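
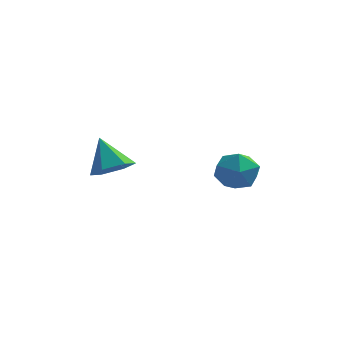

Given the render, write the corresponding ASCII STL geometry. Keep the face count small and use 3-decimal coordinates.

solid 
facet normal 0.450 -0.399 -0.799
outer loop
vertex 0.06 -2.576 3.501
vertex -0.38 -2.269 3.1
vertex 0.191 -1.962 3.268
endloop
endfacet
facet normal 0.589 0.174 0.789
outer loop
vertex 0.06 -2.576 3.501
vertex 0.191 -1.962 3.268
vertex -0.92 -1.791 4.06
endloop
endfacet
facet normal 0.449 -0.399 -0.799
outer loop
vertex 0.191 -1.962 3.268
vertex -0.38 -2.269 3.1
vertex -0.25 -1.655 2.867
endloop
endfacet
facet normal 0.349 0.889 0.297
outer loop
vertex 0.191 -1.962 3.268
vertex -0.25 -1.655 2.867
vertex -0.92 -1.791 4.06
endloop
endfacet
facet normal 0.448 -0.399 -0.800
outer loop
vertex -0.25 -1.655 2.867
vertex -0.38 -2.269 3.1
vertex -0.821 -1.962 2.7
endloop
endfacet
facet normal -0.436 0.889 -0.143
outer loop
vertex -0.25 -1.655 2.867
vertex -0.821 -1.962 2.7
vertex -0.92 -1.791 4.06
endloop
endfacet
facet normal 0.449 -0.398 -0.800
outer loop
vertex -0.821 -1.962 2.7
vertex -0.38 -2.269 3.1
vertex -0.952 -2.576 2.932
endloop
endfacet
facet normal -0.980 0.174 -0.093
outer loop
vertex -0.821 -1.962 2.7
vertex -0.952 -2.576 2.932
vertex -0.92 -1.791 4.06
endloop
endfacet
facet normal 0.449 -0.399 -0.800
outer loop
vertex -0.952 -2.576 2.932
vertex -0.38 -2.269 3.1
vertex -0.511 -2.884 3.333
endloop
endfacet
facet normal -0.740 -0.542 0.398
outer loop
vertex -0.952 -2.576 2.932
vertex -0.511 -2.884 3.333
vertex -0.92 -1.791 4.06
endloop
endfacet
facet normal 0.450 -0.399 -0.799
outer loop
vertex -0.511 -2.884 3.333
vertex -0.38 -2.269 3.1
vertex 0.06 -2.576 3.501
endloop
endfacet
facet normal 0.045 -0.542 0.839
outer loop
vertex -0.511 -2.884 3.333
vertex 0.06 -2.576 3.501
vertex -0.92 -1.791 4.06
endloop
endfacet
facet normal -0.296 0.916 0.271
outer loop
vertex 2.806 -1.179 2.963
vertex 2.548 -1.45 3.597
vertex 3.243 -1.213 3.554
endloop
endfacet
facet normal 0.278 0.948 -0.151
outer loop
vertex 2.806 -1.179 2.963
vertex 3.243 -1.213 3.554
vertex 3.506 -1.396 2.891
endloop
endfacet
facet normal 0.116 0.630 -0.768
outer loop
vertex 2.806 -1.179 2.963
vertex 3.506 -1.396 2.891
vertex 2.972 -1.745 2.524
endloop
endfacet
facet normal -0.558 0.400 -0.727
outer loop
vertex 2.806 -1.179 2.963
vertex 2.972 -1.745 2.524
vertex 2.38 -1.779 2.96
endloop
endfacet
facet normal -0.812 0.577 -0.084
outer loop
vertex 2.806 -1.179 2.963
vertex 2.38 -1.779 2.96
vertex 2.548 -1.45 3.597
endloop
endfacet
facet normal 0.802 0.576 0.159
outer loop
vertex 3.506 -1.396 2.891
vertex 3.243 -1.213 3.554
vertex 3.68 -1.801 3.48
endloop
endfacet
facet normal -0.126 0.522 0.843
outer loop
vertex 3.243 -1.213 3.554
vertex 2.548 -1.45 3.597
vertex 3.088 -1.835 3.916
endloop
endfacet
facet normal -0.963 -0.025 0.267
outer loop
vertex 2.548 -1.45 3.597
vertex 2.38 -1.779 2.96
vertex 2.554 -2.184 3.549
endloop
endfacet
facet normal -0.552 -0.313 -0.773
outer loop
vertex 2.38 -1.779 2.96
vertex 2.972 -1.745 2.524
vertex 2.817 -2.367 2.886
endloop
endfacet
facet normal 0.539 0.059 -0.840
outer loop
vertex 2.972 -1.745 2.524
vertex 3.506 -1.396 2.891
vertex 3.512 -2.13 2.843
endloop
endfacet
facet normal 0.558 -0.400 0.727
outer loop
vertex 3.254 -2.401 3.477
vertex 3.68 -1.801 3.48
vertex 3.088 -1.835 3.916
endloop
endfacet
facet normal -0.116 -0.630 0.768
outer loop
vertex 3.254 -2.401 3.477
vertex 3.088 -1.835 3.916
vertex 2.554 -2.184 3.549
endloop
endfacet
facet normal -0.278 -0.948 0.151
outer loop
vertex 3.254 -2.401 3.477
vertex 2.554 -2.184 3.549
vertex 2.817 -2.367 2.886
endloop
endfacet
facet normal 0.296 -0.916 -0.271
outer loop
vertex 3.254 -2.401 3.477
vertex 2.817 -2.367 2.886
vertex 3.512 -2.13 2.843
endloop
endfacet
facet normal 0.812 -0.577 0.084
outer loop
vertex 3.254 -2.401 3.477
vertex 3.512 -2.13 2.843
vertex 3.68 -1.801 3.48
endloop
endfacet
facet normal 0.552 0.313 0.773
outer loop
vertex 3.088 -1.835 3.916
vertex 3.68 -1.801 3.48
vertex 3.243 -1.213 3.554
endloop
endfacet
facet normal -0.539 -0.059 0.840
outer loop
vertex 2.554 -2.184 3.549
vertex 3.088 -1.835 3.916
vertex 2.548 -1.45 3.597
endloop
endfacet
facet normal -0.802 -0.576 -0.159
outer loop
vertex 2.817 -2.367 2.886
vertex 2.554 -2.184 3.549
vertex 2.38 -1.779 2.96
endloop
endfacet
facet normal 0.126 -0.522 -0.843
outer loop
vertex 3.512 -2.13 2.843
vertex 2.817 -2.367 2.886
vertex 2.972 -1.745 2.524
endloop
endfacet
facet normal 0.963 0.025 -0.267
outer loop
vertex 3.68 -1.801 3.48
vertex 3.512 -2.13 2.843
vertex 3.506 -1.396 2.891
endloop
endfacet

endsolid


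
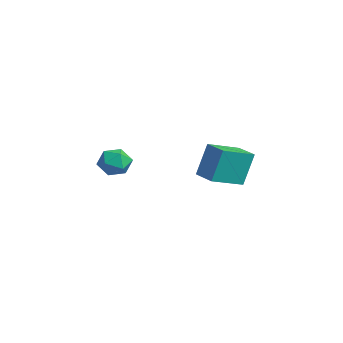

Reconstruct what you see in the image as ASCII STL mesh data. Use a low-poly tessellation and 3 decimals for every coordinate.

solid 
facet normal -0.828 0.460 0.320
outer loop
vertex 1.255 -2.933 -2.851
vertex 0.938 -3.758 -2.484
vertex 1.471 -3.171 -1.949
endloop
endfacet
facet normal -0.275 0.911 0.306
outer loop
vertex 1.255 -2.933 -2.851
vertex 1.471 -3.171 -1.949
vertex 2.137 -2.78 -2.514
endloop
endfacet
facet normal -0.024 0.932 -0.361
outer loop
vertex 1.255 -2.933 -2.851
vertex 2.137 -2.78 -2.514
vertex 2.015 -3.125 -3.398
endloop
endfacet
facet normal -0.422 0.494 -0.760
outer loop
vertex 1.255 -2.933 -2.851
vertex 2.015 -3.125 -3.398
vertex 1.274 -3.73 -3.38
endloop
endfacet
facet normal -0.919 0.203 -0.338
outer loop
vertex 1.255 -2.933 -2.851
vertex 1.274 -3.73 -3.38
vertex 0.938 -3.758 -2.484
endloop
endfacet
facet normal 0.237 0.645 0.726
outer loop
vertex 2.137 -2.78 -2.514
vertex 1.471 -3.171 -1.949
vertex 2.366 -3.51 -1.94
endloop
endfacet
facet normal -0.657 -0.086 0.749
outer loop
vertex 1.471 -3.171 -1.949
vertex 0.938 -3.758 -2.484
vertex 1.625 -4.115 -1.922
endloop
endfacet
facet normal -0.805 -0.502 -0.317
outer loop
vertex 0.938 -3.758 -2.484
vertex 1.274 -3.73 -3.38
vertex 1.503 -4.46 -2.806
endloop
endfacet
facet normal -0.001 -0.029 -1.000
outer loop
vertex 1.274 -3.73 -3.38
vertex 2.015 -3.125 -3.398
vertex 2.169 -4.069 -3.371
endloop
endfacet
facet normal 0.643 0.680 -0.354
outer loop
vertex 2.015 -3.125 -3.398
vertex 2.137 -2.78 -2.514
vertex 2.702 -3.482 -2.836
endloop
endfacet
facet normal 0.422 -0.494 0.760
outer loop
vertex 2.385 -4.307 -2.469
vertex 2.366 -3.51 -1.94
vertex 1.625 -4.115 -1.922
endloop
endfacet
facet normal 0.024 -0.932 0.361
outer loop
vertex 2.385 -4.307 -2.469
vertex 1.625 -4.115 -1.922
vertex 1.503 -4.46 -2.806
endloop
endfacet
facet normal 0.275 -0.911 -0.306
outer loop
vertex 2.385 -4.307 -2.469
vertex 1.503 -4.46 -2.806
vertex 2.169 -4.069 -3.371
endloop
endfacet
facet normal 0.828 -0.460 -0.320
outer loop
vertex 2.385 -4.307 -2.469
vertex 2.169 -4.069 -3.371
vertex 2.702 -3.482 -2.836
endloop
endfacet
facet normal 0.919 -0.203 0.338
outer loop
vertex 2.385 -4.307 -2.469
vertex 2.702 -3.482 -2.836
vertex 2.366 -3.51 -1.94
endloop
endfacet
facet normal 0.001 0.029 1.000
outer loop
vertex 1.625 -4.115 -1.922
vertex 2.366 -3.51 -1.94
vertex 1.471 -3.171 -1.949
endloop
endfacet
facet normal -0.643 -0.680 0.354
outer loop
vertex 1.503 -4.46 -2.806
vertex 1.625 -4.115 -1.922
vertex 0.938 -3.758 -2.484
endloop
endfacet
facet normal -0.237 -0.645 -0.726
outer loop
vertex 2.169 -4.069 -3.371
vertex 1.503 -4.46 -2.806
vertex 1.274 -3.73 -3.38
endloop
endfacet
facet normal 0.657 0.086 -0.749
outer loop
vertex 2.702 -3.482 -2.836
vertex 2.169 -4.069 -3.371
vertex 2.015 -3.125 -3.398
endloop
endfacet
facet normal 0.805 0.502 0.317
outer loop
vertex 2.366 -3.51 -1.94
vertex 2.702 -3.482 -2.836
vertex 2.137 -2.78 -2.514
endloop
endfacet
facet normal -0.980 -0.198 0.025
outer loop
vertex 0.489 1.774 -2.487
vertex 0.092 3.665 -3.11
vertex 0.568 1.129 -4.494
endloop
endfacet
facet normal 0.195 -0.931 0.307
outer loop
vertex 1.988 1.415 -4.53
vertex 0.489 1.774 -2.487
vertex 0.568 1.129 -4.494
endloop
endfacet
facet normal -0.980 -0.198 0.025
outer loop
vertex 0.568 1.129 -4.494
vertex 0.092 3.665 -3.11
vertex 0.17 3.02 -5.117
endloop
endfacet
facet normal 0.037 -0.306 -0.951
outer loop
vertex 0.17 3.02 -5.117
vertex 1.988 1.415 -4.53
vertex 0.568 1.129 -4.494
endloop
endfacet
facet normal -0.037 0.306 0.951
outer loop
vertex 0.489 1.774 -2.487
vertex 1.512 3.951 -3.146
vertex 0.092 3.665 -3.11
endloop
endfacet
facet normal 0.195 -0.931 0.307
outer loop
vertex 1.91 2.06 -2.523
vertex 0.489 1.774 -2.487
vertex 1.988 1.415 -4.53
endloop
endfacet
facet normal -0.037 0.306 0.951
outer loop
vertex 1.91 2.06 -2.523
vertex 1.512 3.951 -3.146
vertex 0.489 1.774 -2.487
endloop
endfacet
facet normal -0.195 0.931 -0.307
outer loop
vertex 0.092 3.665 -3.11
vertex 1.512 3.951 -3.146
vertex 0.17 3.02 -5.117
endloop
endfacet
facet normal 0.037 -0.306 -0.951
outer loop
vertex 1.591 3.306 -5.153
vertex 1.988 1.415 -4.53
vertex 0.17 3.02 -5.117
endloop
endfacet
facet normal -0.195 0.931 -0.307
outer loop
vertex 0.17 3.02 -5.117
vertex 1.512 3.951 -3.146
vertex 1.591 3.306 -5.153
endloop
endfacet
facet normal 0.980 0.197 -0.025
outer loop
vertex 1.591 3.306 -5.153
vertex 1.91 2.06 -2.523
vertex 1.988 1.415 -4.53
endloop
endfacet
facet normal 0.980 0.198 -0.025
outer loop
vertex 1.512 3.951 -3.146
vertex 1.91 2.06 -2.523
vertex 1.591 3.306 -5.153
endloop
endfacet

endsolid


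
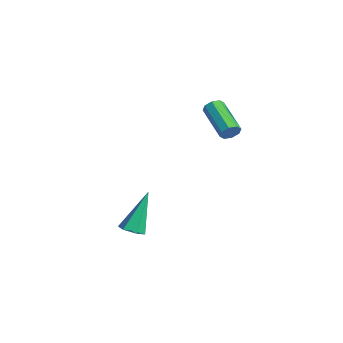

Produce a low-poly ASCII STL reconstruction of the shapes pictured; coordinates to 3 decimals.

solid 
facet normal 0.927 -0.031 -0.373
outer loop
vertex -1.738 3.021 3.026
vertex -1.92 2.8 2.592
vertex -1.84 3.289 2.75
endloop
endfacet
facet normal 0.273 0.739 0.616
outer loop
vertex -1.738 3.021 3.026
vertex -1.84 3.289 2.75
vertex -3.518 3.081 3.742
endloop
endfacet
facet normal 0.273 0.739 0.616
outer loop
vertex -3.518 3.081 3.742
vertex -1.84 3.289 2.75
vertex -3.62 3.349 3.466
endloop
endfacet
facet normal -0.927 0.031 0.373
outer loop
vertex -3.518 3.081 3.742
vertex -3.62 3.349 3.466
vertex -3.7 2.86 3.308
endloop
endfacet
facet normal 0.927 -0.031 -0.373
outer loop
vertex -1.84 3.289 2.75
vertex -1.92 2.8 2.592
vertex -1.989 3.27 2.381
endloop
endfacet
facet normal 0.011 0.998 -0.056
outer loop
vertex -1.84 3.289 2.75
vertex -1.989 3.27 2.381
vertex -3.62 3.349 3.466
endloop
endfacet
facet normal 0.013 0.998 -0.054
outer loop
vertex -3.62 3.349 3.466
vertex -1.989 3.27 2.381
vertex -3.769 3.331 3.098
endloop
endfacet
facet normal -0.927 0.031 0.374
outer loop
vertex -3.62 3.349 3.466
vertex -3.769 3.331 3.098
vertex -3.7 2.86 3.308
endloop
endfacet
facet normal 0.928 -0.031 -0.372
outer loop
vertex -1.989 3.27 2.381
vertex -1.92 2.8 2.592
vertex -2.097 2.977 2.136
endloop
endfacet
facet normal -0.256 0.674 -0.693
outer loop
vertex -1.989 3.27 2.381
vertex -2.097 2.977 2.136
vertex -3.769 3.331 3.098
endloop
endfacet
facet normal -0.256 0.674 -0.693
outer loop
vertex -3.769 3.331 3.098
vertex -2.097 2.977 2.136
vertex -3.878 3.037 2.852
endloop
endfacet
facet normal -0.927 0.031 0.374
outer loop
vertex -3.769 3.331 3.098
vertex -3.878 3.037 2.852
vertex -3.7 2.86 3.308
endloop
endfacet
facet normal 0.927 -0.032 -0.373
outer loop
vertex -2.097 2.977 2.136
vertex -1.92 2.8 2.592
vertex -2.102 2.579 2.158
endloop
endfacet
facet normal -0.374 -0.047 -0.926
outer loop
vertex -2.097 2.977 2.136
vertex -2.102 2.579 2.158
vertex -3.878 3.037 2.852
endloop
endfacet
facet normal -0.374 -0.047 -0.926
outer loop
vertex -3.878 3.037 2.852
vertex -2.102 2.579 2.158
vertex -3.882 2.639 2.874
endloop
endfacet
facet normal -0.927 0.030 0.374
outer loop
vertex -3.878 3.037 2.852
vertex -3.882 2.639 2.874
vertex -3.7 2.86 3.308
endloop
endfacet
facet normal 0.927 -0.031 -0.373
outer loop
vertex -2.102 2.579 2.158
vertex -1.92 2.8 2.592
vertex -2.0 2.311 2.434
endloop
endfacet
facet normal -0.273 -0.739 -0.616
outer loop
vertex -2.102 2.579 2.158
vertex -2.0 2.311 2.434
vertex -3.882 2.639 2.874
endloop
endfacet
facet normal -0.273 -0.739 -0.616
outer loop
vertex -3.882 2.639 2.874
vertex -2.0 2.311 2.434
vertex -3.78 2.371 3.15
endloop
endfacet
facet normal -0.927 0.031 0.373
outer loop
vertex -3.882 2.639 2.874
vertex -3.78 2.371 3.15
vertex -3.7 2.86 3.308
endloop
endfacet
facet normal 0.927 -0.031 -0.374
outer loop
vertex -2.0 2.311 2.434
vertex -1.92 2.8 2.592
vertex -1.851 2.329 2.802
endloop
endfacet
facet normal -0.012 -0.998 0.054
outer loop
vertex -2.0 2.311 2.434
vertex -1.851 2.329 2.802
vertex -3.78 2.371 3.15
endloop
endfacet
facet normal -0.012 -0.998 0.056
outer loop
vertex -3.78 2.371 3.15
vertex -1.851 2.329 2.802
vertex -3.631 2.39 3.519
endloop
endfacet
facet normal -0.927 0.031 0.373
outer loop
vertex -3.78 2.371 3.15
vertex -3.631 2.39 3.519
vertex -3.7 2.86 3.308
endloop
endfacet
facet normal 0.927 -0.031 -0.374
outer loop
vertex -1.851 2.329 2.802
vertex -1.92 2.8 2.592
vertex -1.742 2.623 3.048
endloop
endfacet
facet normal 0.256 -0.674 0.693
outer loop
vertex -1.851 2.329 2.802
vertex -1.742 2.623 3.048
vertex -3.631 2.39 3.519
endloop
endfacet
facet normal 0.256 -0.674 0.693
outer loop
vertex -3.631 2.39 3.519
vertex -1.742 2.623 3.048
vertex -3.523 2.683 3.764
endloop
endfacet
facet normal -0.928 0.031 0.372
outer loop
vertex -3.631 2.39 3.519
vertex -3.523 2.683 3.764
vertex -3.7 2.86 3.308
endloop
endfacet
facet normal 0.927 -0.030 -0.374
outer loop
vertex -1.742 2.623 3.048
vertex -1.92 2.8 2.592
vertex -1.738 3.021 3.026
endloop
endfacet
facet normal 0.374 0.047 0.926
outer loop
vertex -1.742 2.623 3.048
vertex -1.738 3.021 3.026
vertex -3.523 2.683 3.764
endloop
endfacet
facet normal 0.374 0.046 0.926
outer loop
vertex -3.523 2.683 3.764
vertex -1.738 3.021 3.026
vertex -3.518 3.081 3.742
endloop
endfacet
facet normal -0.927 0.032 0.373
outer loop
vertex -3.523 2.683 3.764
vertex -3.518 3.081 3.742
vertex -3.7 2.86 3.308
endloop
endfacet
facet normal 0.230 -0.478 -0.847
outer loop
vertex 1.668 -3.419 0.156
vertex 1.094 -3.387 -0.018
vertex 1.476 -2.948 -0.162
endloop
endfacet
facet normal 0.838 0.496 0.229
outer loop
vertex 1.668 -3.419 0.156
vertex 1.476 -2.948 -0.162
vertex 0.606 -2.373 1.778
endloop
endfacet
facet normal 0.231 -0.479 -0.847
outer loop
vertex 1.476 -2.948 -0.162
vertex 1.094 -3.387 -0.018
vertex 0.903 -2.916 -0.336
endloop
endfacet
facet normal 0.124 0.965 -0.231
outer loop
vertex 1.476 -2.948 -0.162
vertex 0.903 -2.916 -0.336
vertex 0.606 -2.373 1.778
endloop
endfacet
facet normal 0.231 -0.478 -0.847
outer loop
vertex 0.903 -2.916 -0.336
vertex 1.094 -3.387 -0.018
vertex 0.521 -3.356 -0.192
endloop
endfacet
facet normal -0.770 0.584 -0.258
outer loop
vertex 0.903 -2.916 -0.336
vertex 0.521 -3.356 -0.192
vertex 0.606 -2.373 1.778
endloop
endfacet
facet normal 0.231 -0.478 -0.847
outer loop
vertex 0.521 -3.356 -0.192
vertex 1.094 -3.387 -0.018
vertex 0.712 -3.827 0.126
endloop
endfacet
facet normal -0.948 -0.267 0.174
outer loop
vertex 0.521 -3.356 -0.192
vertex 0.712 -3.827 0.126
vertex 0.606 -2.373 1.778
endloop
endfacet
facet normal 0.230 -0.478 -0.848
outer loop
vertex 0.712 -3.827 0.126
vertex 1.094 -3.387 -0.018
vertex 1.286 -3.859 0.3
endloop
endfacet
facet normal -0.233 -0.737 0.634
outer loop
vertex 0.712 -3.827 0.126
vertex 1.286 -3.859 0.3
vertex 0.606 -2.373 1.778
endloop
endfacet
facet normal 0.230 -0.478 -0.848
outer loop
vertex 1.286 -3.859 0.3
vertex 1.094 -3.387 -0.018
vertex 1.668 -3.419 0.156
endloop
endfacet
facet normal 0.660 -0.356 0.662
outer loop
vertex 1.286 -3.859 0.3
vertex 1.668 -3.419 0.156
vertex 0.606 -2.373 1.778
endloop
endfacet

endsolid


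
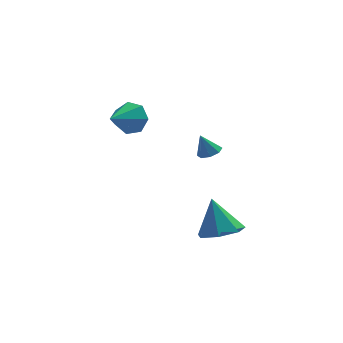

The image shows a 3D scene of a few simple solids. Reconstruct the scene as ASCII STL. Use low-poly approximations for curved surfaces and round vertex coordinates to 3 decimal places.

solid 
facet normal 0.383 -0.051 -0.922
outer loop
vertex 3.057 -1.922 2.685
vertex 2.531 -1.907 2.466
vertex 2.921 -1.515 2.606
endloop
endfacet
facet normal 0.605 0.342 0.719
outer loop
vertex 3.057 -1.922 2.685
vertex 2.921 -1.515 2.606
vertex 2.129 -1.853 3.434
endloop
endfacet
facet normal 0.384 -0.053 -0.922
outer loop
vertex 2.921 -1.515 2.606
vertex 2.531 -1.907 2.466
vertex 2.556 -1.338 2.444
endloop
endfacet
facet normal 0.179 0.839 0.514
outer loop
vertex 2.921 -1.515 2.606
vertex 2.556 -1.338 2.444
vertex 2.129 -1.853 3.434
endloop
endfacet
facet normal 0.384 -0.053 -0.922
outer loop
vertex 2.556 -1.338 2.444
vertex 2.531 -1.907 2.466
vertex 2.177 -1.494 2.295
endloop
endfacet
facet normal -0.451 0.856 0.251
outer loop
vertex 2.556 -1.338 2.444
vertex 2.177 -1.494 2.295
vertex 2.129 -1.853 3.434
endloop
endfacet
facet normal 0.384 -0.052 -0.922
outer loop
vertex 2.177 -1.494 2.295
vertex 2.531 -1.907 2.466
vertex 2.005 -1.892 2.246
endloop
endfacet
facet normal -0.918 0.387 0.083
outer loop
vertex 2.177 -1.494 2.295
vertex 2.005 -1.892 2.246
vertex 2.129 -1.853 3.434
endloop
endfacet
facet normal 0.384 -0.052 -0.922
outer loop
vertex 2.005 -1.892 2.246
vertex 2.531 -1.907 2.466
vertex 2.142 -2.299 2.326
endloop
endfacet
facet normal -0.948 -0.298 0.109
outer loop
vertex 2.005 -1.892 2.246
vertex 2.142 -2.299 2.326
vertex 2.129 -1.853 3.434
endloop
endfacet
facet normal 0.383 -0.051 -0.922
outer loop
vertex 2.142 -2.299 2.326
vertex 2.531 -1.907 2.466
vertex 2.506 -2.476 2.487
endloop
endfacet
facet normal -0.524 -0.792 0.313
outer loop
vertex 2.142 -2.299 2.326
vertex 2.506 -2.476 2.487
vertex 2.129 -1.853 3.434
endloop
endfacet
facet normal 0.383 -0.051 -0.922
outer loop
vertex 2.506 -2.476 2.487
vertex 2.531 -1.907 2.466
vertex 2.885 -2.32 2.636
endloop
endfacet
facet normal 0.107 -0.810 0.576
outer loop
vertex 2.506 -2.476 2.487
vertex 2.885 -2.32 2.636
vertex 2.129 -1.853 3.434
endloop
endfacet
facet normal 0.383 -0.052 -0.922
outer loop
vertex 2.885 -2.32 2.636
vertex 2.531 -1.907 2.466
vertex 3.057 -1.922 2.685
endloop
endfacet
facet normal 0.575 -0.340 0.744
outer loop
vertex 2.885 -2.32 2.636
vertex 3.057 -1.922 2.685
vertex 2.129 -1.853 3.434
endloop
endfacet
facet normal 0.576 0.719 -0.389
outer loop
vertex -0.031 2.954 2.706
vertex -0.546 2.954 1.943
vertex -0.653 3.454 2.708
endloop
endfacet
facet normal -0.035 -0.047 0.998
outer loop
vertex -0.031 2.954 2.706
vertex -0.653 3.454 2.708
vertex -1.514 1.746 2.597
endloop
endfacet
facet normal 0.576 0.719 -0.389
outer loop
vertex -0.653 3.454 2.708
vertex -0.546 2.954 1.943
vertex -1.195 3.577 2.134
endloop
endfacet
facet normal -0.664 0.290 0.689
outer loop
vertex -0.653 3.454 2.708
vertex -1.195 3.577 2.134
vertex -1.514 1.746 2.597
endloop
endfacet
facet normal 0.576 0.719 -0.390
outer loop
vertex -1.195 3.577 2.134
vertex -0.546 2.954 1.943
vertex -1.248 3.231 1.417
endloop
endfacet
facet normal -0.986 0.169 -0.009
outer loop
vertex -1.195 3.577 2.134
vertex -1.248 3.231 1.417
vertex -1.514 1.746 2.597
endloop
endfacet
facet normal 0.576 0.719 -0.390
outer loop
vertex -1.248 3.231 1.417
vertex -0.546 2.954 1.943
vertex -0.772 2.676 1.096
endloop
endfacet
facet normal -0.756 -0.318 -0.571
outer loop
vertex -1.248 3.231 1.417
vertex -0.772 2.676 1.096
vertex -1.514 1.746 2.597
endloop
endfacet
facet normal 0.576 0.719 -0.390
outer loop
vertex -0.772 2.676 1.096
vertex -0.546 2.954 1.943
vertex -0.126 2.33 1.413
endloop
endfacet
facet normal -0.150 -0.805 -0.573
outer loop
vertex -0.772 2.676 1.096
vertex -0.126 2.33 1.413
vertex -1.514 1.746 2.597
endloop
endfacet
facet normal 0.576 0.719 -0.389
outer loop
vertex -0.126 2.33 1.413
vertex -0.546 2.954 1.943
vertex 0.203 2.454 2.129
endloop
endfacet
facet normal 0.378 -0.926 -0.013
outer loop
vertex -0.126 2.33 1.413
vertex 0.203 2.454 2.129
vertex -1.514 1.746 2.597
endloop
endfacet
facet normal 0.576 0.719 -0.389
outer loop
vertex 0.203 2.454 2.129
vertex -0.546 2.954 1.943
vertex -0.031 2.954 2.706
endloop
endfacet
facet normal 0.429 -0.589 0.685
outer loop
vertex 0.203 2.454 2.129
vertex -0.031 2.954 2.706
vertex -1.514 1.746 2.597
endloop
endfacet
facet normal 0.197 -0.363 -0.911
outer loop
vertex 3.601 -1.837 -2.232
vertex 2.98 -2.672 -2.033
vertex 2.716 -1.74 -2.462
endloop
endfacet
facet normal 0.075 0.989 0.130
outer loop
vertex 3.601 -1.837 -2.232
vertex 2.716 -1.74 -2.462
vertex 2.62 -2.008 -0.367
endloop
endfacet
facet normal 0.197 -0.363 -0.911
outer loop
vertex 2.716 -1.74 -2.462
vertex 2.98 -2.672 -2.033
vertex 2.029 -2.345 -2.369
endloop
endfacet
facet normal -0.654 0.753 0.066
outer loop
vertex 2.716 -1.74 -2.462
vertex 2.029 -2.345 -2.369
vertex 2.62 -2.008 -0.367
endloop
endfacet
facet normal 0.197 -0.363 -0.911
outer loop
vertex 2.029 -2.345 -2.369
vertex 2.98 -2.672 -2.033
vertex 2.059 -3.197 -2.023
endloop
endfacet
facet normal -0.960 0.076 0.271
outer loop
vertex 2.029 -2.345 -2.369
vertex 2.059 -3.197 -2.023
vertex 2.62 -2.008 -0.367
endloop
endfacet
facet normal 0.197 -0.362 -0.911
outer loop
vertex 2.059 -3.197 -2.023
vertex 2.98 -2.672 -2.033
vertex 2.783 -3.654 -1.685
endloop
endfacet
facet normal -0.610 -0.531 0.588
outer loop
vertex 2.059 -3.197 -2.023
vertex 2.783 -3.654 -1.685
vertex 2.62 -2.008 -0.367
endloop
endfacet
facet normal 0.197 -0.362 -0.911
outer loop
vertex 2.783 -3.654 -1.685
vertex 2.98 -2.672 -2.033
vertex 3.655 -3.371 -1.609
endloop
endfacet
facet normal 0.131 -0.612 0.780
outer loop
vertex 2.783 -3.654 -1.685
vertex 3.655 -3.371 -1.609
vertex 2.62 -2.008 -0.367
endloop
endfacet
facet normal 0.197 -0.363 -0.911
outer loop
vertex 3.655 -3.371 -1.609
vertex 2.98 -2.672 -2.033
vertex 4.019 -2.563 -1.852
endloop
endfacet
facet normal 0.704 -0.106 0.703
outer loop
vertex 3.655 -3.371 -1.609
vertex 4.019 -2.563 -1.852
vertex 2.62 -2.008 -0.367
endloop
endfacet
facet normal 0.197 -0.363 -0.911
outer loop
vertex 4.019 -2.563 -1.852
vertex 2.98 -2.672 -2.033
vertex 3.601 -1.837 -2.232
endloop
endfacet
facet normal 0.679 0.607 0.413
outer loop
vertex 4.019 -2.563 -1.852
vertex 3.601 -1.837 -2.232
vertex 2.62 -2.008 -0.367
endloop
endfacet

endsolid


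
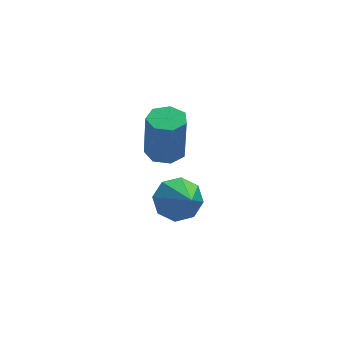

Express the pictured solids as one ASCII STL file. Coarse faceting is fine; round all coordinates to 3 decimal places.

solid 
facet normal -0.003 0.110 -0.994
outer loop
vertex 0.565 -2.262 -0.846
vertex -0.204 -2.444 -0.864
vertex 0.133 -1.733 -0.786
endloop
endfacet
facet normal 0.777 0.627 0.067
outer loop
vertex 0.565 -2.262 -0.846
vertex 0.133 -1.733 -0.786
vertex 0.573 -2.495 1.241
endloop
endfacet
facet normal 0.777 0.626 0.067
outer loop
vertex 0.573 -2.495 1.241
vertex 0.133 -1.733 -0.786
vertex 0.141 -1.966 1.302
endloop
endfacet
facet normal 0.004 -0.111 0.994
outer loop
vertex 0.573 -2.495 1.241
vertex 0.141 -1.966 1.302
vertex -0.196 -2.676 1.224
endloop
endfacet
facet normal -0.004 0.111 -0.994
outer loop
vertex 0.133 -1.733 -0.786
vertex -0.204 -2.444 -0.864
vertex -0.553 -1.739 -0.784
endloop
endfacet
facet normal -0.008 0.994 0.111
outer loop
vertex 0.133 -1.733 -0.786
vertex -0.553 -1.739 -0.784
vertex 0.141 -1.966 1.302
endloop
endfacet
facet normal -0.009 0.994 0.111
outer loop
vertex 0.141 -1.966 1.302
vertex -0.553 -1.739 -0.784
vertex -0.545 -1.972 1.303
endloop
endfacet
facet normal 0.002 -0.110 0.994
outer loop
vertex 0.141 -1.966 1.302
vertex -0.545 -1.972 1.303
vertex -0.196 -2.676 1.224
endloop
endfacet
facet normal -0.004 0.111 -0.994
outer loop
vertex -0.553 -1.739 -0.784
vertex -0.204 -2.444 -0.864
vertex -0.976 -2.276 -0.842
endloop
endfacet
facet normal -0.787 0.612 0.071
outer loop
vertex -0.553 -1.739 -0.784
vertex -0.976 -2.276 -0.842
vertex -0.545 -1.972 1.303
endloop
endfacet
facet normal -0.787 0.612 0.071
outer loop
vertex -0.545 -1.972 1.303
vertex -0.976 -2.276 -0.842
vertex -0.968 -2.509 1.245
endloop
endfacet
facet normal 0.003 -0.110 0.994
outer loop
vertex -0.545 -1.972 1.303
vertex -0.968 -2.509 1.245
vertex -0.196 -2.676 1.224
endloop
endfacet
facet normal -0.004 0.110 -0.994
outer loop
vertex -0.976 -2.276 -0.842
vertex -0.204 -2.444 -0.864
vertex -0.817 -2.939 -0.916
endloop
endfacet
facet normal -0.973 -0.231 -0.022
outer loop
vertex -0.976 -2.276 -0.842
vertex -0.817 -2.939 -0.916
vertex -0.968 -2.509 1.245
endloop
endfacet
facet normal -0.973 -0.231 -0.022
outer loop
vertex -0.968 -2.509 1.245
vertex -0.817 -2.939 -0.916
vertex -0.809 -3.171 1.171
endloop
endfacet
facet normal 0.003 -0.110 0.994
outer loop
vertex -0.968 -2.509 1.245
vertex -0.809 -3.171 1.171
vertex -0.196 -2.676 1.224
endloop
endfacet
facet normal -0.005 0.110 -0.994
outer loop
vertex -0.817 -2.939 -0.916
vertex -0.204 -2.444 -0.864
vertex -0.197 -3.229 -0.951
endloop
endfacet
facet normal -0.426 -0.899 -0.098
outer loop
vertex -0.817 -2.939 -0.916
vertex -0.197 -3.229 -0.951
vertex -0.809 -3.171 1.171
endloop
endfacet
facet normal -0.427 -0.899 -0.099
outer loop
vertex -0.809 -3.171 1.171
vertex -0.197 -3.229 -0.951
vertex -0.189 -3.462 1.136
endloop
endfacet
facet normal 0.004 -0.111 0.994
outer loop
vertex -0.809 -3.171 1.171
vertex -0.189 -3.462 1.136
vertex -0.196 -2.676 1.224
endloop
endfacet
facet normal -0.004 0.110 -0.994
outer loop
vertex -0.197 -3.229 -0.951
vertex -0.204 -2.444 -0.864
vertex 0.418 -2.928 -0.92
endloop
endfacet
facet normal 0.441 -0.892 -0.101
outer loop
vertex -0.197 -3.229 -0.951
vertex 0.418 -2.928 -0.92
vertex -0.189 -3.462 1.136
endloop
endfacet
facet normal 0.443 -0.891 -0.101
outer loop
vertex -0.189 -3.462 1.136
vertex 0.418 -2.928 -0.92
vertex 0.426 -3.16 1.167
endloop
endfacet
facet normal 0.005 -0.111 0.994
outer loop
vertex -0.189 -3.462 1.136
vertex 0.426 -3.16 1.167
vertex -0.196 -2.676 1.224
endloop
endfacet
facet normal -0.003 0.111 -0.994
outer loop
vertex 0.418 -2.928 -0.92
vertex -0.204 -2.444 -0.864
vertex 0.565 -2.262 -0.846
endloop
endfacet
facet normal 0.977 -0.213 -0.027
outer loop
vertex 0.418 -2.928 -0.92
vertex 0.565 -2.262 -0.846
vertex 0.426 -3.16 1.167
endloop
endfacet
facet normal 0.977 -0.213 -0.028
outer loop
vertex 0.426 -3.16 1.167
vertex 0.565 -2.262 -0.846
vertex 0.573 -2.495 1.241
endloop
endfacet
facet normal 0.004 -0.112 0.994
outer loop
vertex 0.426 -3.16 1.167
vertex 0.573 -2.495 1.241
vertex -0.196 -2.676 1.224
endloop
endfacet
facet normal -0.042 0.784 -0.619
outer loop
vertex 1.347 -1.652 -3.916
vertex 0.438 -1.982 -4.272
vertex 0.739 -1.362 -3.507
endloop
endfacet
facet normal 0.592 0.116 0.798
outer loop
vertex 1.347 -1.652 -3.916
vertex 0.739 -1.362 -3.507
vertex 0.522 -3.558 -3.028
endloop
endfacet
facet normal -0.041 0.784 -0.619
outer loop
vertex 0.739 -1.362 -3.507
vertex 0.438 -1.982 -4.272
vertex -0.045 -1.434 -3.546
endloop
endfacet
facet normal -0.069 0.219 0.973
outer loop
vertex 0.739 -1.362 -3.507
vertex -0.045 -1.434 -3.546
vertex 0.522 -3.558 -3.028
endloop
endfacet
facet normal -0.042 0.784 -0.619
outer loop
vertex -0.045 -1.434 -3.546
vertex 0.438 -1.982 -4.272
vertex -0.546 -1.828 -4.011
endloop
endfacet
facet normal -0.679 -0.002 0.734
outer loop
vertex -0.045 -1.434 -3.546
vertex -0.546 -1.828 -4.011
vertex 0.522 -3.558 -3.028
endloop
endfacet
facet normal -0.042 0.784 -0.620
outer loop
vertex -0.546 -1.828 -4.011
vertex 0.438 -1.982 -4.272
vertex -0.47 -2.312 -4.628
endloop
endfacet
facet normal -0.881 -0.419 0.220
outer loop
vertex -0.546 -1.828 -4.011
vertex -0.47 -2.312 -4.628
vertex 0.522 -3.558 -3.028
endloop
endfacet
facet normal -0.043 0.785 -0.618
outer loop
vertex -0.47 -2.312 -4.628
vertex 0.438 -1.982 -4.272
vertex 0.137 -2.602 -5.038
endloop
endfacet
facet normal -0.557 -0.787 -0.268
outer loop
vertex -0.47 -2.312 -4.628
vertex 0.137 -2.602 -5.038
vertex 0.522 -3.558 -3.028
endloop
endfacet
facet normal -0.040 0.784 -0.619
outer loop
vertex 0.137 -2.602 -5.038
vertex 0.438 -1.982 -4.272
vertex 0.921 -2.53 -4.998
endloop
endfacet
facet normal 0.104 -0.890 -0.443
outer loop
vertex 0.137 -2.602 -5.038
vertex 0.921 -2.53 -4.998
vertex 0.522 -3.558 -3.028
endloop
endfacet
facet normal -0.042 0.784 -0.620
outer loop
vertex 0.921 -2.53 -4.998
vertex 0.438 -1.982 -4.272
vertex 1.422 -2.136 -4.534
endloop
endfacet
facet normal 0.715 -0.669 -0.204
outer loop
vertex 0.921 -2.53 -4.998
vertex 1.422 -2.136 -4.534
vertex 0.522 -3.558 -3.028
endloop
endfacet
facet normal -0.042 0.784 -0.619
outer loop
vertex 1.422 -2.136 -4.534
vertex 0.438 -1.982 -4.272
vertex 1.347 -1.652 -3.916
endloop
endfacet
facet normal 0.917 -0.253 0.309
outer loop
vertex 1.422 -2.136 -4.534
vertex 1.347 -1.652 -3.916
vertex 0.522 -3.558 -3.028
endloop
endfacet

endsolid


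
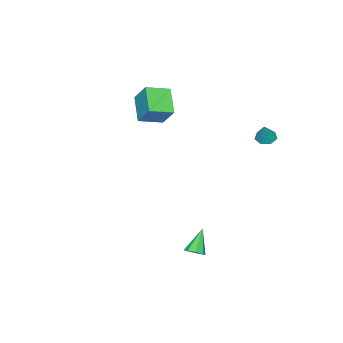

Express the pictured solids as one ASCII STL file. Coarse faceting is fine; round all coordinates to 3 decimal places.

solid 
facet normal -0.456 -0.196 -0.868
outer loop
vertex -1.644 3.849 2.623
vertex -2.189 3.819 2.916
vertex -1.914 4.313 2.66
endloop
endfacet
facet normal 0.858 0.506 -0.087
outer loop
vertex -1.644 3.849 2.623
vertex -1.914 4.313 2.66
vertex -1.631 4.061 3.984
endloop
endfacet
facet normal -0.454 -0.198 -0.869
outer loop
vertex -1.914 4.313 2.66
vertex -2.189 3.819 2.916
vertex -2.392 4.404 2.889
endloop
endfacet
facet normal 0.245 0.961 0.130
outer loop
vertex -1.914 4.313 2.66
vertex -2.392 4.404 2.889
vertex -1.631 4.061 3.984
endloop
endfacet
facet normal -0.453 -0.197 -0.869
outer loop
vertex -2.392 4.404 2.889
vertex -2.189 3.819 2.916
vertex -2.718 4.056 3.138
endloop
endfacet
facet normal -0.407 0.752 0.518
outer loop
vertex -2.392 4.404 2.889
vertex -2.718 4.056 3.138
vertex -1.631 4.061 3.984
endloop
endfacet
facet normal -0.453 -0.198 -0.869
outer loop
vertex -2.718 4.056 3.138
vertex -2.189 3.819 2.916
vertex -2.645 3.529 3.22
endloop
endfacet
facet normal -0.614 0.038 0.789
outer loop
vertex -2.718 4.056 3.138
vertex -2.645 3.529 3.22
vertex -1.631 4.061 3.984
endloop
endfacet
facet normal -0.455 -0.195 -0.869
outer loop
vertex -2.645 3.529 3.22
vertex -2.189 3.819 2.916
vertex -2.23 3.221 3.072
endloop
endfacet
facet normal -0.216 -0.644 0.734
outer loop
vertex -2.645 3.529 3.22
vertex -2.23 3.221 3.072
vertex -1.631 4.061 3.984
endloop
endfacet
facet normal -0.454 -0.196 -0.869
outer loop
vertex -2.23 3.221 3.072
vertex -2.189 3.819 2.916
vertex -1.784 3.363 2.807
endloop
endfacet
facet normal 0.485 -0.779 0.399
outer loop
vertex -2.23 3.221 3.072
vertex -1.784 3.363 2.807
vertex -1.631 4.061 3.984
endloop
endfacet
facet normal -0.456 -0.197 -0.868
outer loop
vertex -1.784 3.363 2.807
vertex -2.189 3.819 2.916
vertex -1.644 3.849 2.623
endloop
endfacet
facet normal 0.964 -0.265 0.032
outer loop
vertex -1.784 3.363 2.807
vertex -1.644 3.849 2.623
vertex -1.631 4.061 3.984
endloop
endfacet
facet normal 0.580 0.094 -0.809
outer loop
vertex 4.013 3.171 -3.113
vertex 3.544 3.277 -3.437
vertex 3.915 3.603 -3.133
endloop
endfacet
facet normal 0.559 0.164 0.813
outer loop
vertex 4.013 3.171 -3.113
vertex 3.915 3.603 -3.133
vertex 2.616 3.123 -2.143
endloop
endfacet
facet normal 0.580 0.095 -0.809
outer loop
vertex 3.915 3.603 -3.133
vertex 3.544 3.277 -3.437
vertex 3.599 3.844 -3.331
endloop
endfacet
facet normal 0.192 0.761 0.620
outer loop
vertex 3.915 3.603 -3.133
vertex 3.599 3.844 -3.331
vertex 2.616 3.123 -2.143
endloop
endfacet
facet normal 0.580 0.095 -0.809
outer loop
vertex 3.599 3.844 -3.331
vertex 3.544 3.277 -3.437
vertex 3.251 3.753 -3.591
endloop
endfacet
facet normal -0.395 0.893 0.216
outer loop
vertex 3.599 3.844 -3.331
vertex 3.251 3.753 -3.591
vertex 2.616 3.123 -2.143
endloop
endfacet
facet normal 0.580 0.095 -0.809
outer loop
vertex 3.251 3.753 -3.591
vertex 3.544 3.277 -3.437
vertex 3.075 3.382 -3.761
endloop
endfacet
facet normal -0.859 0.484 -0.166
outer loop
vertex 3.251 3.753 -3.591
vertex 3.075 3.382 -3.761
vertex 2.616 3.123 -2.143
endloop
endfacet
facet normal 0.580 0.096 -0.809
outer loop
vertex 3.075 3.382 -3.761
vertex 3.544 3.277 -3.437
vertex 3.174 2.95 -3.741
endloop
endfacet
facet normal -0.927 -0.226 -0.299
outer loop
vertex 3.075 3.382 -3.761
vertex 3.174 2.95 -3.741
vertex 2.616 3.123 -2.143
endloop
endfacet
facet normal 0.580 0.096 -0.809
outer loop
vertex 3.174 2.95 -3.741
vertex 3.544 3.277 -3.437
vertex 3.49 2.709 -3.543
endloop
endfacet
facet normal -0.560 -0.822 -0.107
outer loop
vertex 3.174 2.95 -3.741
vertex 3.49 2.709 -3.543
vertex 2.616 3.123 -2.143
endloop
endfacet
facet normal 0.581 0.096 -0.808
outer loop
vertex 3.49 2.709 -3.543
vertex 3.544 3.277 -3.437
vertex 3.837 2.8 -3.283
endloop
endfacet
facet normal 0.026 -0.954 0.299
outer loop
vertex 3.49 2.709 -3.543
vertex 3.837 2.8 -3.283
vertex 2.616 3.123 -2.143
endloop
endfacet
facet normal 0.580 0.095 -0.809
outer loop
vertex 3.837 2.8 -3.283
vertex 3.544 3.277 -3.437
vertex 4.013 3.171 -3.113
endloop
endfacet
facet normal 0.491 -0.545 0.680
outer loop
vertex 3.837 2.8 -3.283
vertex 4.013 3.171 -3.113
vertex 2.616 3.123 -2.143
endloop
endfacet
facet normal -0.805 0.544 -0.235
outer loop
vertex -2.556 -2.724 4.661
vertex -1.536 -1.721 3.488
vertex -2.904 -3.748 3.483
endloop
endfacet
facet normal -0.551 -0.542 0.634
outer loop
vertex -1.704 -4.559 3.832
vertex -2.556 -2.724 4.661
vertex -2.904 -3.748 3.483
endloop
endfacet
facet normal -0.806 0.544 -0.234
outer loop
vertex -2.904 -3.748 3.483
vertex -1.536 -1.721 3.488
vertex -1.885 -2.745 2.309
endloop
endfacet
facet normal -0.218 -0.640 -0.737
outer loop
vertex -1.885 -2.745 2.309
vertex -1.704 -4.559 3.832
vertex -2.904 -3.748 3.483
endloop
endfacet
facet normal 0.218 0.640 0.737
outer loop
vertex -2.556 -2.724 4.661
vertex -0.336 -2.532 3.837
vertex -1.536 -1.721 3.488
endloop
endfacet
facet normal -0.551 -0.542 0.634
outer loop
vertex -1.355 -3.535 5.011
vertex -2.556 -2.724 4.661
vertex -1.704 -4.559 3.832
endloop
endfacet
facet normal 0.218 0.641 0.736
outer loop
vertex -1.355 -3.535 5.011
vertex -0.336 -2.532 3.837
vertex -2.556 -2.724 4.661
endloop
endfacet
facet normal 0.551 0.542 -0.634
outer loop
vertex -1.536 -1.721 3.488
vertex -0.336 -2.532 3.837
vertex -1.885 -2.745 2.309
endloop
endfacet
facet normal -0.218 -0.640 -0.737
outer loop
vertex -0.684 -3.556 2.659
vertex -1.704 -4.559 3.832
vertex -1.885 -2.745 2.309
endloop
endfacet
facet normal 0.551 0.542 -0.634
outer loop
vertex -1.885 -2.745 2.309
vertex -0.336 -2.532 3.837
vertex -0.684 -3.556 2.659
endloop
endfacet
facet normal 0.805 -0.545 0.235
outer loop
vertex -0.684 -3.556 2.659
vertex -1.355 -3.535 5.011
vertex -1.704 -4.559 3.832
endloop
endfacet
facet normal 0.806 -0.544 0.235
outer loop
vertex -0.336 -2.532 3.837
vertex -1.355 -3.535 5.011
vertex -0.684 -3.556 2.659
endloop
endfacet

endsolid


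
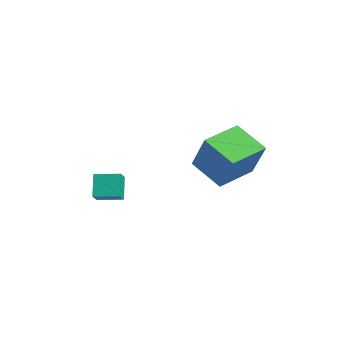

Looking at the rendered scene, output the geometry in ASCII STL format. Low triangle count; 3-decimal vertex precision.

solid 
facet normal -0.813 -0.314 0.491
outer loop
vertex 0.788 0.159 2.957
vertex 0.256 1.991 3.248
vertex -0.274 0.133 1.181
endloop
endfacet
facet normal 0.276 -0.949 -0.151
outer loop
vertex 1.164 0.689 0.312
vertex 0.788 0.159 2.957
vertex -0.274 0.133 1.181
endloop
endfacet
facet normal -0.813 -0.314 0.491
outer loop
vertex -0.274 0.133 1.181
vertex 0.256 1.991 3.248
vertex -0.807 1.965 1.472
endloop
endfacet
facet normal -0.513 -0.013 -0.858
outer loop
vertex -0.807 1.965 1.472
vertex 1.164 0.689 0.312
vertex -0.274 0.133 1.181
endloop
endfacet
facet normal 0.514 0.013 0.858
outer loop
vertex 0.788 0.159 2.957
vertex 1.694 2.547 2.379
vertex 0.256 1.991 3.248
endloop
endfacet
facet normal 0.276 -0.949 -0.151
outer loop
vertex 2.227 0.715 2.088
vertex 0.788 0.159 2.957
vertex 1.164 0.689 0.312
endloop
endfacet
facet normal 0.513 0.013 0.858
outer loop
vertex 2.227 0.715 2.088
vertex 1.694 2.547 2.379
vertex 0.788 0.159 2.957
endloop
endfacet
facet normal -0.276 0.949 0.151
outer loop
vertex 0.256 1.991 3.248
vertex 1.694 2.547 2.379
vertex -0.807 1.965 1.472
endloop
endfacet
facet normal -0.513 -0.013 -0.858
outer loop
vertex 0.632 2.521 0.603
vertex 1.164 0.689 0.312
vertex -0.807 1.965 1.472
endloop
endfacet
facet normal -0.276 0.949 0.151
outer loop
vertex -0.807 1.965 1.472
vertex 1.694 2.547 2.379
vertex 0.632 2.521 0.603
endloop
endfacet
facet normal 0.813 0.314 -0.491
outer loop
vertex 0.632 2.521 0.603
vertex 2.227 0.715 2.088
vertex 1.164 0.689 0.312
endloop
endfacet
facet normal 0.813 0.314 -0.491
outer loop
vertex 1.694 2.547 2.379
vertex 2.227 0.715 2.088
vertex 0.632 2.521 0.603
endloop
endfacet
facet normal -0.570 -0.818 -0.082
outer loop
vertex -1.06 -4.018 1.109
vertex -1.602 -3.589 0.597
vertex -0.427 -4.363 0.15
endloop
endfacet
facet normal 0.630 -0.498 0.595
outer loop
vertex 0.222 -3.431 0.243
vertex -1.06 -4.018 1.109
vertex -0.427 -4.363 0.15
endloop
endfacet
facet normal -0.570 -0.818 -0.082
outer loop
vertex -0.427 -4.363 0.15
vertex -1.602 -3.589 0.597
vertex -0.969 -3.934 -0.362
endloop
endfacet
facet normal 0.528 -0.288 -0.799
outer loop
vertex -0.969 -3.934 -0.362
vertex 0.222 -3.431 0.243
vertex -0.427 -4.363 0.15
endloop
endfacet
facet normal -0.528 0.288 0.799
outer loop
vertex -1.06 -4.018 1.109
vertex -0.953 -2.657 0.69
vertex -1.602 -3.589 0.597
endloop
endfacet
facet normal 0.630 -0.498 0.595
outer loop
vertex -0.411 -3.086 1.202
vertex -1.06 -4.018 1.109
vertex 0.222 -3.431 0.243
endloop
endfacet
facet normal -0.528 0.288 0.799
outer loop
vertex -0.411 -3.086 1.202
vertex -0.953 -2.657 0.69
vertex -1.06 -4.018 1.109
endloop
endfacet
facet normal -0.630 0.498 -0.595
outer loop
vertex -1.602 -3.589 0.597
vertex -0.953 -2.657 0.69
vertex -0.969 -3.934 -0.362
endloop
endfacet
facet normal 0.528 -0.288 -0.799
outer loop
vertex -0.32 -3.002 -0.269
vertex 0.222 -3.431 0.243
vertex -0.969 -3.934 -0.362
endloop
endfacet
facet normal -0.630 0.498 -0.595
outer loop
vertex -0.969 -3.934 -0.362
vertex -0.953 -2.657 0.69
vertex -0.32 -3.002 -0.269
endloop
endfacet
facet normal 0.570 0.818 0.082
outer loop
vertex -0.32 -3.002 -0.269
vertex -0.411 -3.086 1.202
vertex 0.222 -3.431 0.243
endloop
endfacet
facet normal 0.570 0.818 0.082
outer loop
vertex -0.953 -2.657 0.69
vertex -0.411 -3.086 1.202
vertex -0.32 -3.002 -0.269
endloop
endfacet

endsolid


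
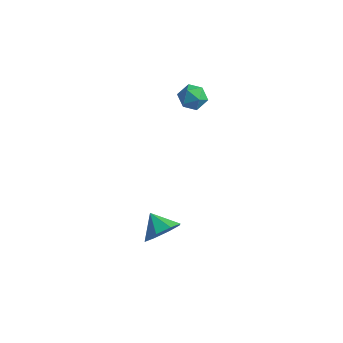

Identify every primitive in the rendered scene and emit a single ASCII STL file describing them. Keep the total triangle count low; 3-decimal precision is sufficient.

solid 
facet normal -0.957 0.280 0.076
outer loop
vertex 1.292 2.142 2.955
vertex 1.156 1.55 3.425
vertex 1.377 2.226 3.713
endloop
endfacet
facet normal -0.534 0.845 -0.034
outer loop
vertex 1.292 2.142 2.955
vertex 1.377 2.226 3.713
vertex 1.891 2.532 3.233
endloop
endfacet
facet normal -0.183 0.741 -0.646
outer loop
vertex 1.292 2.142 2.955
vertex 1.891 2.532 3.233
vertex 1.988 2.045 2.647
endloop
endfacet
facet normal -0.389 0.112 -0.914
outer loop
vertex 1.292 2.142 2.955
vertex 1.988 2.045 2.647
vertex 1.534 1.438 2.766
endloop
endfacet
facet normal -0.867 -0.172 -0.468
outer loop
vertex 1.292 2.142 2.955
vertex 1.534 1.438 2.766
vertex 1.156 1.55 3.425
endloop
endfacet
facet normal -0.055 0.868 0.494
outer loop
vertex 1.891 2.532 3.233
vertex 1.377 2.226 3.713
vertex 2.126 2.182 3.874
endloop
endfacet
facet normal -0.738 -0.045 0.673
outer loop
vertex 1.377 2.226 3.713
vertex 1.156 1.55 3.425
vertex 1.672 1.575 3.993
endloop
endfacet
facet normal -0.593 -0.778 -0.208
outer loop
vertex 1.156 1.55 3.425
vertex 1.534 1.438 2.766
vertex 1.769 1.088 3.407
endloop
endfacet
facet normal 0.181 -0.318 -0.931
outer loop
vertex 1.534 1.438 2.766
vertex 1.988 2.045 2.647
vertex 2.283 1.394 2.927
endloop
endfacet
facet normal 0.513 0.700 -0.497
outer loop
vertex 1.988 2.045 2.647
vertex 1.891 2.532 3.233
vertex 2.504 2.07 3.215
endloop
endfacet
facet normal 0.389 -0.112 0.914
outer loop
vertex 2.368 1.478 3.685
vertex 2.126 2.182 3.874
vertex 1.672 1.575 3.993
endloop
endfacet
facet normal 0.183 -0.741 0.646
outer loop
vertex 2.368 1.478 3.685
vertex 1.672 1.575 3.993
vertex 1.769 1.088 3.407
endloop
endfacet
facet normal 0.534 -0.845 0.034
outer loop
vertex 2.368 1.478 3.685
vertex 1.769 1.088 3.407
vertex 2.283 1.394 2.927
endloop
endfacet
facet normal 0.957 -0.280 -0.076
outer loop
vertex 2.368 1.478 3.685
vertex 2.283 1.394 2.927
vertex 2.504 2.07 3.215
endloop
endfacet
facet normal 0.867 0.172 0.468
outer loop
vertex 2.368 1.478 3.685
vertex 2.504 2.07 3.215
vertex 2.126 2.182 3.874
endloop
endfacet
facet normal -0.181 0.318 0.931
outer loop
vertex 1.672 1.575 3.993
vertex 2.126 2.182 3.874
vertex 1.377 2.226 3.713
endloop
endfacet
facet normal -0.513 -0.700 0.497
outer loop
vertex 1.769 1.088 3.407
vertex 1.672 1.575 3.993
vertex 1.156 1.55 3.425
endloop
endfacet
facet normal 0.055 -0.868 -0.494
outer loop
vertex 2.283 1.394 2.927
vertex 1.769 1.088 3.407
vertex 1.534 1.438 2.766
endloop
endfacet
facet normal 0.738 0.045 -0.673
outer loop
vertex 2.504 2.07 3.215
vertex 2.283 1.394 2.927
vertex 1.988 2.045 2.647
endloop
endfacet
facet normal 0.593 0.778 0.208
outer loop
vertex 2.126 2.182 3.874
vertex 2.504 2.07 3.215
vertex 1.891 2.532 3.233
endloop
endfacet
facet normal 0.775 -0.380 -0.505
outer loop
vertex 3.216 -2.592 -2.026
vertex 2.715 -2.488 -2.873
vertex 3.334 -1.918 -2.352
endloop
endfacet
facet normal 0.018 0.433 0.901
outer loop
vertex 3.216 -2.592 -2.026
vertex 3.334 -1.918 -2.352
vertex 1.785 -2.032 -2.267
endloop
endfacet
facet normal 0.775 -0.380 -0.505
outer loop
vertex 3.334 -1.918 -2.352
vertex 2.715 -2.488 -2.873
vertex 3.089 -1.578 -2.983
endloop
endfacet
facet normal -0.038 0.874 0.485
outer loop
vertex 3.334 -1.918 -2.352
vertex 3.089 -1.578 -2.983
vertex 1.785 -2.032 -2.267
endloop
endfacet
facet normal 0.775 -0.380 -0.505
outer loop
vertex 3.089 -1.578 -2.983
vertex 2.715 -2.488 -2.873
vertex 2.625 -1.771 -3.55
endloop
endfacet
facet normal -0.346 0.938 -0.036
outer loop
vertex 3.089 -1.578 -2.983
vertex 2.625 -1.771 -3.55
vertex 1.785 -2.032 -2.267
endloop
endfacet
facet normal 0.774 -0.380 -0.506
outer loop
vertex 2.625 -1.771 -3.55
vertex 2.715 -2.488 -2.873
vertex 2.213 -2.384 -3.72
endloop
endfacet
facet normal -0.727 0.587 -0.356
outer loop
vertex 2.625 -1.771 -3.55
vertex 2.213 -2.384 -3.72
vertex 1.785 -2.032 -2.267
endloop
endfacet
facet normal 0.774 -0.380 -0.506
outer loop
vertex 2.213 -2.384 -3.72
vertex 2.715 -2.488 -2.873
vertex 2.095 -3.058 -3.394
endloop
endfacet
facet normal -0.957 0.028 -0.289
outer loop
vertex 2.213 -2.384 -3.72
vertex 2.095 -3.058 -3.394
vertex 1.785 -2.032 -2.267
endloop
endfacet
facet normal 0.774 -0.380 -0.506
outer loop
vertex 2.095 -3.058 -3.394
vertex 2.715 -2.488 -2.873
vertex 2.34 -3.398 -2.763
endloop
endfacet
facet normal -0.902 -0.413 0.128
outer loop
vertex 2.095 -3.058 -3.394
vertex 2.34 -3.398 -2.763
vertex 1.785 -2.032 -2.267
endloop
endfacet
facet normal 0.774 -0.380 -0.506
outer loop
vertex 2.34 -3.398 -2.763
vertex 2.715 -2.488 -2.873
vertex 2.805 -3.205 -2.196
endloop
endfacet
facet normal -0.593 -0.477 0.649
outer loop
vertex 2.34 -3.398 -2.763
vertex 2.805 -3.205 -2.196
vertex 1.785 -2.032 -2.267
endloop
endfacet
facet normal 0.775 -0.380 -0.505
outer loop
vertex 2.805 -3.205 -2.196
vertex 2.715 -2.488 -2.873
vertex 3.216 -2.592 -2.026
endloop
endfacet
facet normal -0.213 -0.126 0.969
outer loop
vertex 2.805 -3.205 -2.196
vertex 3.216 -2.592 -2.026
vertex 1.785 -2.032 -2.267
endloop
endfacet

endsolid


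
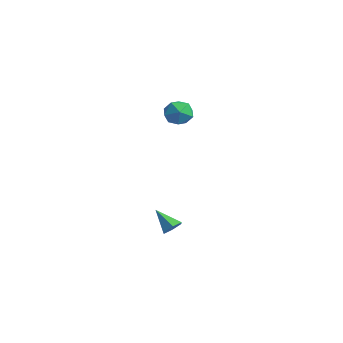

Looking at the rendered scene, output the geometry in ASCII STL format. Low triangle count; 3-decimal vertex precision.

solid 
facet normal 0.705 0.257 -0.661
outer loop
vertex 2.202 -2.052 -3.538
vertex 1.949 -2.363 -3.929
vertex 1.81 -1.824 -3.868
endloop
endfacet
facet normal -0.137 0.732 0.668
outer loop
vertex 2.202 -2.052 -3.538
vertex 1.81 -1.824 -3.868
vertex 1.031 -2.697 -3.071
endloop
endfacet
facet normal 0.706 0.257 -0.660
outer loop
vertex 1.81 -1.824 -3.868
vertex 1.949 -2.363 -3.929
vertex 1.558 -2.135 -4.259
endloop
endfacet
facet normal -0.759 0.651 -0.029
outer loop
vertex 1.81 -1.824 -3.868
vertex 1.558 -2.135 -4.259
vertex 1.031 -2.697 -3.071
endloop
endfacet
facet normal 0.706 0.255 -0.660
outer loop
vertex 1.558 -2.135 -4.259
vertex 1.949 -2.363 -3.929
vertex 1.696 -2.675 -4.32
endloop
endfacet
facet normal -0.869 -0.169 -0.465
outer loop
vertex 1.558 -2.135 -4.259
vertex 1.696 -2.675 -4.32
vertex 1.031 -2.697 -3.071
endloop
endfacet
facet normal 0.706 0.255 -0.660
outer loop
vertex 1.696 -2.675 -4.32
vertex 1.949 -2.363 -3.929
vertex 2.087 -2.903 -3.99
endloop
endfacet
facet normal -0.357 -0.911 -0.206
outer loop
vertex 1.696 -2.675 -4.32
vertex 2.087 -2.903 -3.99
vertex 1.031 -2.697 -3.071
endloop
endfacet
facet normal 0.706 0.255 -0.660
outer loop
vertex 2.087 -2.903 -3.99
vertex 1.949 -2.363 -3.929
vertex 2.34 -2.591 -3.599
endloop
endfacet
facet normal 0.265 -0.830 0.491
outer loop
vertex 2.087 -2.903 -3.99
vertex 2.34 -2.591 -3.599
vertex 1.031 -2.697 -3.071
endloop
endfacet
facet normal 0.706 0.256 -0.660
outer loop
vertex 2.34 -2.591 -3.599
vertex 1.949 -2.363 -3.929
vertex 2.202 -2.052 -3.538
endloop
endfacet
facet normal 0.375 -0.009 0.927
outer loop
vertex 2.34 -2.591 -3.599
vertex 2.202 -2.052 -3.538
vertex 1.031 -2.697 -3.071
endloop
endfacet
facet normal -0.979 0.152 0.138
outer loop
vertex -0.034 -0.889 2.228
vertex -0.079 -1.564 2.654
vertex 0.08 -0.871 3.019
endloop
endfacet
facet normal -0.631 0.772 0.073
outer loop
vertex -0.034 -0.889 2.228
vertex 0.08 -0.871 3.019
vertex 0.55 -0.441 2.537
endloop
endfacet
facet normal -0.299 0.775 -0.557
outer loop
vertex -0.034 -0.889 2.228
vertex 0.55 -0.441 2.537
vertex 0.682 -0.867 1.874
endloop
endfacet
facet normal -0.442 0.156 -0.884
outer loop
vertex -0.034 -0.889 2.228
vertex 0.682 -0.867 1.874
vertex 0.293 -1.561 1.946
endloop
endfacet
facet normal -0.861 -0.229 -0.454
outer loop
vertex -0.034 -0.889 2.228
vertex 0.293 -1.561 1.946
vertex -0.079 -1.564 2.654
endloop
endfacet
facet normal -0.133 0.800 0.585
outer loop
vertex 0.55 -0.441 2.537
vertex 0.08 -0.871 3.019
vertex 0.867 -0.839 3.154
endloop
endfacet
facet normal -0.696 -0.203 0.689
outer loop
vertex 0.08 -0.871 3.019
vertex -0.079 -1.564 2.654
vertex 0.478 -1.533 3.226
endloop
endfacet
facet normal -0.506 -0.820 -0.269
outer loop
vertex -0.079 -1.564 2.654
vertex 0.293 -1.561 1.946
vertex 0.61 -1.959 2.563
endloop
endfacet
facet normal 0.174 -0.197 -0.965
outer loop
vertex 0.293 -1.561 1.946
vertex 0.682 -0.867 1.874
vertex 1.08 -1.529 2.081
endloop
endfacet
facet normal 0.403 0.804 -0.436
outer loop
vertex 0.682 -0.867 1.874
vertex 0.55 -0.441 2.537
vertex 1.239 -0.836 2.446
endloop
endfacet
facet normal 0.442 -0.156 0.884
outer loop
vertex 1.194 -1.511 2.872
vertex 0.867 -0.839 3.154
vertex 0.478 -1.533 3.226
endloop
endfacet
facet normal 0.299 -0.775 0.557
outer loop
vertex 1.194 -1.511 2.872
vertex 0.478 -1.533 3.226
vertex 0.61 -1.959 2.563
endloop
endfacet
facet normal 0.631 -0.772 -0.073
outer loop
vertex 1.194 -1.511 2.872
vertex 0.61 -1.959 2.563
vertex 1.08 -1.529 2.081
endloop
endfacet
facet normal 0.979 -0.152 -0.138
outer loop
vertex 1.194 -1.511 2.872
vertex 1.08 -1.529 2.081
vertex 1.239 -0.836 2.446
endloop
endfacet
facet normal 0.861 0.229 0.454
outer loop
vertex 1.194 -1.511 2.872
vertex 1.239 -0.836 2.446
vertex 0.867 -0.839 3.154
endloop
endfacet
facet normal -0.174 0.197 0.965
outer loop
vertex 0.478 -1.533 3.226
vertex 0.867 -0.839 3.154
vertex 0.08 -0.871 3.019
endloop
endfacet
facet normal -0.403 -0.804 0.436
outer loop
vertex 0.61 -1.959 2.563
vertex 0.478 -1.533 3.226
vertex -0.079 -1.564 2.654
endloop
endfacet
facet normal 0.133 -0.800 -0.585
outer loop
vertex 1.08 -1.529 2.081
vertex 0.61 -1.959 2.563
vertex 0.293 -1.561 1.946
endloop
endfacet
facet normal 0.696 0.203 -0.689
outer loop
vertex 1.239 -0.836 2.446
vertex 1.08 -1.529 2.081
vertex 0.682 -0.867 1.874
endloop
endfacet
facet normal 0.506 0.820 0.269
outer loop
vertex 0.867 -0.839 3.154
vertex 1.239 -0.836 2.446
vertex 0.55 -0.441 2.537
endloop
endfacet

endsolid


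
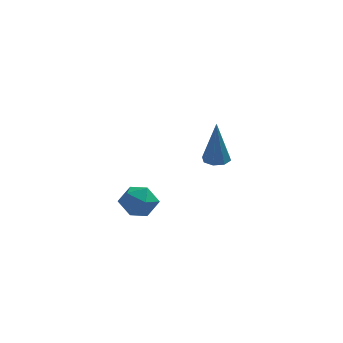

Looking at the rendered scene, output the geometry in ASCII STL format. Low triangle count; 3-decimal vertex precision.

solid 
facet normal 0.135 0.647 0.750
outer loop
vertex -2.934 0.142 -3.001
vertex -3.541 -0.067 -2.711
vertex -2.939 -0.391 -2.54
endloop
endfacet
facet normal 0.762 0.420 0.494
outer loop
vertex -2.934 0.142 -3.001
vertex -2.939 -0.391 -2.54
vertex -2.541 -0.431 -3.12
endloop
endfacet
facet normal 0.788 0.582 -0.200
outer loop
vertex -2.934 0.142 -3.001
vertex -2.541 -0.431 -3.12
vertex -2.896 -0.132 -3.649
endloop
endfacet
facet normal 0.179 0.910 -0.374
outer loop
vertex -2.934 0.142 -3.001
vertex -2.896 -0.132 -3.649
vertex -3.514 0.093 -3.397
endloop
endfacet
facet normal -0.226 0.951 0.213
outer loop
vertex -2.934 0.142 -3.001
vertex -3.514 0.093 -3.397
vertex -3.541 -0.067 -2.711
endloop
endfacet
facet normal 0.779 -0.292 0.555
outer loop
vertex -2.541 -0.431 -3.12
vertex -2.939 -0.391 -2.54
vertex -2.906 -0.993 -2.903
endloop
endfacet
facet normal -0.234 0.077 0.969
outer loop
vertex -2.939 -0.391 -2.54
vertex -3.541 -0.067 -2.711
vertex -3.524 -0.768 -2.651
endloop
endfacet
facet normal -0.816 0.569 0.101
outer loop
vertex -3.541 -0.067 -2.711
vertex -3.514 0.093 -3.397
vertex -3.879 -0.469 -3.18
endloop
endfacet
facet normal -0.163 0.503 -0.849
outer loop
vertex -3.514 0.093 -3.397
vertex -2.896 -0.132 -3.649
vertex -3.481 -0.509 -3.76
endloop
endfacet
facet normal 0.822 -0.029 -0.568
outer loop
vertex -2.896 -0.132 -3.649
vertex -2.541 -0.431 -3.12
vertex -2.879 -0.833 -3.589
endloop
endfacet
facet normal -0.179 -0.910 0.374
outer loop
vertex -3.486 -1.042 -3.299
vertex -2.906 -0.993 -2.903
vertex -3.524 -0.768 -2.651
endloop
endfacet
facet normal -0.788 -0.582 0.200
outer loop
vertex -3.486 -1.042 -3.299
vertex -3.524 -0.768 -2.651
vertex -3.879 -0.469 -3.18
endloop
endfacet
facet normal -0.762 -0.420 -0.494
outer loop
vertex -3.486 -1.042 -3.299
vertex -3.879 -0.469 -3.18
vertex -3.481 -0.509 -3.76
endloop
endfacet
facet normal -0.135 -0.647 -0.750
outer loop
vertex -3.486 -1.042 -3.299
vertex -3.481 -0.509 -3.76
vertex -2.879 -0.833 -3.589
endloop
endfacet
facet normal 0.226 -0.951 -0.213
outer loop
vertex -3.486 -1.042 -3.299
vertex -2.879 -0.833 -3.589
vertex -2.906 -0.993 -2.903
endloop
endfacet
facet normal 0.163 -0.503 0.849
outer loop
vertex -3.524 -0.768 -2.651
vertex -2.906 -0.993 -2.903
vertex -2.939 -0.391 -2.54
endloop
endfacet
facet normal -0.822 0.029 0.568
outer loop
vertex -3.879 -0.469 -3.18
vertex -3.524 -0.768 -2.651
vertex -3.541 -0.067 -2.711
endloop
endfacet
facet normal -0.779 0.292 -0.555
outer loop
vertex -3.481 -0.509 -3.76
vertex -3.879 -0.469 -3.18
vertex -3.514 0.093 -3.397
endloop
endfacet
facet normal 0.234 -0.077 -0.969
outer loop
vertex -2.879 -0.833 -3.589
vertex -3.481 -0.509 -3.76
vertex -2.896 -0.132 -3.649
endloop
endfacet
facet normal 0.816 -0.569 -0.101
outer loop
vertex -2.906 -0.993 -2.903
vertex -2.879 -0.833 -3.589
vertex -2.541 -0.431 -3.12
endloop
endfacet
facet normal -0.016 0.171 -0.985
outer loop
vertex -0.944 3.55 -3.263
vertex -1.253 3.937 -3.191
vertex -0.757 3.879 -3.209
endloop
endfacet
facet normal 0.849 -0.507 0.148
outer loop
vertex -0.944 3.55 -3.263
vertex -0.757 3.879 -3.209
vertex -1.227 3.623 -1.389
endloop
endfacet
facet normal -0.016 0.172 -0.985
outer loop
vertex -0.757 3.879 -3.209
vertex -1.253 3.937 -3.191
vertex -0.86 4.242 -3.144
endloop
endfacet
facet normal 0.937 0.217 0.273
outer loop
vertex -0.757 3.879 -3.209
vertex -0.86 4.242 -3.144
vertex -1.227 3.623 -1.389
endloop
endfacet
facet normal -0.015 0.171 -0.985
outer loop
vertex -0.86 4.242 -3.144
vertex -1.253 3.937 -3.191
vertex -1.193 4.426 -3.107
endloop
endfacet
facet normal 0.479 0.791 0.379
outer loop
vertex -0.86 4.242 -3.144
vertex -1.193 4.426 -3.107
vertex -1.227 3.623 -1.389
endloop
endfacet
facet normal -0.012 0.171 -0.985
outer loop
vertex -1.193 4.426 -3.107
vertex -1.253 3.937 -3.191
vertex -1.562 4.324 -3.12
endloop
endfacet
facet normal -0.257 0.877 0.405
outer loop
vertex -1.193 4.426 -3.107
vertex -1.562 4.324 -3.12
vertex -1.227 3.623 -1.389
endloop
endfacet
facet normal -0.014 0.170 -0.985
outer loop
vertex -1.562 4.324 -3.12
vertex -1.253 3.937 -3.191
vertex -1.749 3.995 -3.174
endloop
endfacet
facet normal -0.842 0.424 0.334
outer loop
vertex -1.562 4.324 -3.12
vertex -1.749 3.995 -3.174
vertex -1.227 3.623 -1.389
endloop
endfacet
facet normal -0.014 0.173 -0.985
outer loop
vertex -1.749 3.995 -3.174
vertex -1.253 3.937 -3.191
vertex -1.646 3.632 -3.239
endloop
endfacet
facet normal -0.930 -0.301 0.209
outer loop
vertex -1.749 3.995 -3.174
vertex -1.646 3.632 -3.239
vertex -1.227 3.623 -1.389
endloop
endfacet
facet normal -0.014 0.173 -0.985
outer loop
vertex -1.646 3.632 -3.239
vertex -1.253 3.937 -3.191
vertex -1.313 3.448 -3.276
endloop
endfacet
facet normal -0.472 -0.875 0.103
outer loop
vertex -1.646 3.632 -3.239
vertex -1.313 3.448 -3.276
vertex -1.227 3.623 -1.389
endloop
endfacet
facet normal -0.013 0.173 -0.985
outer loop
vertex -1.313 3.448 -3.276
vertex -1.253 3.937 -3.191
vertex -0.944 3.55 -3.263
endloop
endfacet
facet normal 0.263 -0.962 0.077
outer loop
vertex -1.313 3.448 -3.276
vertex -0.944 3.55 -3.263
vertex -1.227 3.623 -1.389
endloop
endfacet

endsolid


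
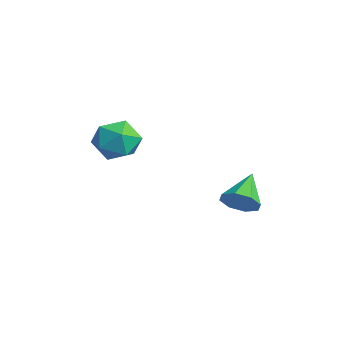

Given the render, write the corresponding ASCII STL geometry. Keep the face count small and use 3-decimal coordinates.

solid 
facet normal -0.922 0.377 -0.084
outer loop
vertex -2.421 -1.334 0.821
vertex -2.581 -1.48 1.925
vertex -2.151 -0.514 1.542
endloop
endfacet
facet normal -0.486 0.662 -0.571
outer loop
vertex -2.421 -1.334 0.821
vertex -2.151 -0.514 1.542
vertex -1.467 -0.754 0.681
endloop
endfacet
facet normal -0.221 0.130 -0.967
outer loop
vertex -2.421 -1.334 0.821
vertex -1.467 -0.754 0.681
vertex -1.475 -1.87 0.533
endloop
endfacet
facet normal -0.494 -0.483 -0.723
outer loop
vertex -2.421 -1.334 0.821
vertex -1.475 -1.87 0.533
vertex -2.163 -2.318 1.302
endloop
endfacet
facet normal -0.927 -0.330 -0.178
outer loop
vertex -2.421 -1.334 0.821
vertex -2.163 -2.318 1.302
vertex -2.581 -1.48 1.925
endloop
endfacet
facet normal 0.056 0.972 -0.226
outer loop
vertex -1.467 -0.754 0.681
vertex -2.151 -0.514 1.542
vertex -1.037 -0.542 1.698
endloop
endfacet
facet normal -0.649 0.512 0.562
outer loop
vertex -2.151 -0.514 1.542
vertex -2.581 -1.48 1.925
vertex -1.725 -0.99 2.467
endloop
endfacet
facet normal -0.657 -0.632 0.410
outer loop
vertex -2.581 -1.48 1.925
vertex -2.163 -2.318 1.302
vertex -1.733 -2.106 2.319
endloop
endfacet
facet normal 0.044 -0.880 -0.473
outer loop
vertex -2.163 -2.318 1.302
vertex -1.475 -1.87 0.533
vertex -1.049 -2.346 1.458
endloop
endfacet
facet normal 0.485 0.112 -0.867
outer loop
vertex -1.475 -1.87 0.533
vertex -1.467 -0.754 0.681
vertex -0.619 -1.38 1.075
endloop
endfacet
facet normal 0.494 0.483 0.723
outer loop
vertex -0.779 -1.526 2.179
vertex -1.037 -0.542 1.698
vertex -1.725 -0.99 2.467
endloop
endfacet
facet normal 0.221 -0.130 0.967
outer loop
vertex -0.779 -1.526 2.179
vertex -1.725 -0.99 2.467
vertex -1.733 -2.106 2.319
endloop
endfacet
facet normal 0.486 -0.662 0.571
outer loop
vertex -0.779 -1.526 2.179
vertex -1.733 -2.106 2.319
vertex -1.049 -2.346 1.458
endloop
endfacet
facet normal 0.922 -0.377 0.084
outer loop
vertex -0.779 -1.526 2.179
vertex -1.049 -2.346 1.458
vertex -0.619 -1.38 1.075
endloop
endfacet
facet normal 0.927 0.330 0.178
outer loop
vertex -0.779 -1.526 2.179
vertex -0.619 -1.38 1.075
vertex -1.037 -0.542 1.698
endloop
endfacet
facet normal -0.044 0.880 0.473
outer loop
vertex -1.725 -0.99 2.467
vertex -1.037 -0.542 1.698
vertex -2.151 -0.514 1.542
endloop
endfacet
facet normal -0.485 -0.112 0.867
outer loop
vertex -1.733 -2.106 2.319
vertex -1.725 -0.99 2.467
vertex -2.581 -1.48 1.925
endloop
endfacet
facet normal -0.056 -0.972 0.226
outer loop
vertex -1.049 -2.346 1.458
vertex -1.733 -2.106 2.319
vertex -2.163 -2.318 1.302
endloop
endfacet
facet normal 0.649 -0.512 -0.562
outer loop
vertex -0.619 -1.38 1.075
vertex -1.049 -2.346 1.458
vertex -1.475 -1.87 0.533
endloop
endfacet
facet normal 0.657 0.632 -0.410
outer loop
vertex -1.037 -0.542 1.698
vertex -0.619 -1.38 1.075
vertex -1.467 -0.754 0.681
endloop
endfacet
facet normal 0.610 -0.576 -0.545
outer loop
vertex 3.644 1.407 0.41
vertex 3.346 1.764 -0.301
vertex 3.984 1.933 0.235
endloop
endfacet
facet normal 0.283 0.133 0.950
outer loop
vertex 3.644 1.407 0.41
vertex 3.984 1.933 0.235
vertex 2.314 2.736 0.621
endloop
endfacet
facet normal 0.611 -0.574 -0.546
outer loop
vertex 3.984 1.933 0.235
vertex 3.346 1.764 -0.301
vertex 3.949 2.361 -0.254
endloop
endfacet
facet normal 0.460 0.684 0.566
outer loop
vertex 3.984 1.933 0.235
vertex 3.949 2.361 -0.254
vertex 2.314 2.736 0.621
endloop
endfacet
facet normal 0.611 -0.574 -0.545
outer loop
vertex 3.949 2.361 -0.254
vertex 3.346 1.764 -0.301
vertex 3.561 2.439 -0.771
endloop
endfacet
facet normal 0.216 0.976 -0.015
outer loop
vertex 3.949 2.361 -0.254
vertex 3.561 2.439 -0.771
vertex 2.314 2.736 0.621
endloop
endfacet
facet normal 0.610 -0.574 -0.546
outer loop
vertex 3.561 2.439 -0.771
vertex 3.346 1.764 -0.301
vertex 3.047 2.122 -1.012
endloop
endfacet
facet normal -0.305 0.838 -0.452
outer loop
vertex 3.561 2.439 -0.771
vertex 3.047 2.122 -1.012
vertex 2.314 2.736 0.621
endloop
endfacet
facet normal 0.610 -0.575 -0.546
outer loop
vertex 3.047 2.122 -1.012
vertex 3.346 1.764 -0.301
vertex 2.708 1.595 -0.836
endloop
endfacet
facet normal -0.798 0.350 -0.490
outer loop
vertex 3.047 2.122 -1.012
vertex 2.708 1.595 -0.836
vertex 2.314 2.736 0.621
endloop
endfacet
facet normal 0.610 -0.576 -0.545
outer loop
vertex 2.708 1.595 -0.836
vertex 3.346 1.764 -0.301
vertex 2.742 1.168 -0.347
endloop
endfacet
facet normal -0.974 -0.200 -0.107
outer loop
vertex 2.708 1.595 -0.836
vertex 2.742 1.168 -0.347
vertex 2.314 2.736 0.621
endloop
endfacet
facet normal 0.609 -0.576 -0.545
outer loop
vertex 2.742 1.168 -0.347
vertex 3.346 1.764 -0.301
vertex 3.13 1.09 0.169
endloop
endfacet
facet normal -0.730 -0.492 0.474
outer loop
vertex 2.742 1.168 -0.347
vertex 3.13 1.09 0.169
vertex 2.314 2.736 0.621
endloop
endfacet
facet normal 0.610 -0.575 -0.545
outer loop
vertex 3.13 1.09 0.169
vertex 3.346 1.764 -0.301
vertex 3.644 1.407 0.41
endloop
endfacet
facet normal -0.209 -0.354 0.912
outer loop
vertex 3.13 1.09 0.169
vertex 3.644 1.407 0.41
vertex 2.314 2.736 0.621
endloop
endfacet

endsolid


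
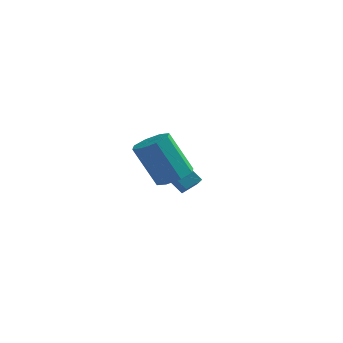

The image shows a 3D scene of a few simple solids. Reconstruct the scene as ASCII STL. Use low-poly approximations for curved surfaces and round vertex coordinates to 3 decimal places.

solid 
facet normal 0.436 0.130 -0.890
outer loop
vertex 1.074 -4.396 2.585
vertex 0.533 -3.749 2.414
vertex 1.307 -3.813 2.784
endloop
endfacet
facet normal 0.827 -0.447 0.340
outer loop
vertex 1.074 -4.396 2.585
vertex 1.307 -3.813 2.784
vertex 0.128 -4.677 4.517
endloop
endfacet
facet normal 0.828 -0.446 0.341
outer loop
vertex 0.128 -4.677 4.517
vertex 1.307 -3.813 2.784
vertex 0.36 -4.094 4.716
endloop
endfacet
facet normal -0.437 -0.130 0.890
outer loop
vertex 0.128 -4.677 4.517
vertex 0.36 -4.094 4.716
vertex -0.413 -4.031 4.346
endloop
endfacet
facet normal 0.436 0.129 -0.890
outer loop
vertex 1.307 -3.813 2.784
vertex 0.533 -3.749 2.414
vertex 1.087 -3.193 2.766
endloop
endfacet
facet normal 0.835 0.310 0.454
outer loop
vertex 1.307 -3.813 2.784
vertex 1.087 -3.193 2.766
vertex 0.36 -4.094 4.716
endloop
endfacet
facet normal 0.835 0.310 0.455
outer loop
vertex 0.36 -4.094 4.716
vertex 1.087 -3.193 2.766
vertex 0.14 -3.475 4.698
endloop
endfacet
facet normal -0.437 -0.129 0.890
outer loop
vertex 0.36 -4.094 4.716
vertex 0.14 -3.475 4.698
vertex -0.413 -4.031 4.346
endloop
endfacet
facet normal 0.436 0.130 -0.891
outer loop
vertex 1.087 -3.193 2.766
vertex 0.533 -3.749 2.414
vertex 0.542 -2.899 2.542
endloop
endfacet
facet normal 0.353 0.885 0.302
outer loop
vertex 1.087 -3.193 2.766
vertex 0.542 -2.899 2.542
vertex 0.14 -3.475 4.698
endloop
endfacet
facet normal 0.355 0.885 0.303
outer loop
vertex 0.14 -3.475 4.698
vertex 0.542 -2.899 2.542
vertex -0.404 -3.18 4.474
endloop
endfacet
facet normal -0.437 -0.129 0.890
outer loop
vertex 0.14 -3.475 4.698
vertex -0.404 -3.18 4.474
vertex -0.413 -4.031 4.346
endloop
endfacet
facet normal 0.436 0.129 -0.891
outer loop
vertex 0.542 -2.899 2.542
vertex 0.533 -3.749 2.414
vertex -0.008 -3.103 2.243
endloop
endfacet
facet normal -0.335 0.942 -0.027
outer loop
vertex 0.542 -2.899 2.542
vertex -0.008 -3.103 2.243
vertex -0.404 -3.18 4.474
endloop
endfacet
facet normal -0.335 0.942 -0.027
outer loop
vertex -0.404 -3.18 4.474
vertex -0.008 -3.103 2.243
vertex -0.954 -3.384 4.175
endloop
endfacet
facet normal -0.436 -0.129 0.891
outer loop
vertex -0.404 -3.18 4.474
vertex -0.954 -3.384 4.175
vertex -0.413 -4.031 4.346
endloop
endfacet
facet normal 0.437 0.130 -0.890
outer loop
vertex -0.008 -3.103 2.243
vertex 0.533 -3.749 2.414
vertex -0.24 -3.686 2.044
endloop
endfacet
facet normal -0.828 0.446 -0.341
outer loop
vertex -0.008 -3.103 2.243
vertex -0.24 -3.686 2.044
vertex -0.954 -3.384 4.175
endloop
endfacet
facet normal -0.827 0.447 -0.341
outer loop
vertex -0.954 -3.384 4.175
vertex -0.24 -3.686 2.044
vertex -1.187 -3.967 3.976
endloop
endfacet
facet normal -0.436 -0.130 0.890
outer loop
vertex -0.954 -3.384 4.175
vertex -1.187 -3.967 3.976
vertex -0.413 -4.031 4.346
endloop
endfacet
facet normal 0.437 0.129 -0.890
outer loop
vertex -0.24 -3.686 2.044
vertex 0.533 -3.749 2.414
vertex -0.02 -4.305 2.062
endloop
endfacet
facet normal -0.835 -0.310 -0.454
outer loop
vertex -0.24 -3.686 2.044
vertex -0.02 -4.305 2.062
vertex -1.187 -3.967 3.976
endloop
endfacet
facet normal -0.835 -0.310 -0.455
outer loop
vertex -1.187 -3.967 3.976
vertex -0.02 -4.305 2.062
vertex -0.967 -4.587 3.994
endloop
endfacet
facet normal -0.436 -0.129 0.890
outer loop
vertex -1.187 -3.967 3.976
vertex -0.967 -4.587 3.994
vertex -0.413 -4.031 4.346
endloop
endfacet
facet normal 0.437 0.129 -0.890
outer loop
vertex -0.02 -4.305 2.062
vertex 0.533 -3.749 2.414
vertex 0.524 -4.6 2.286
endloop
endfacet
facet normal -0.355 -0.884 -0.303
outer loop
vertex -0.02 -4.305 2.062
vertex 0.524 -4.6 2.286
vertex -0.967 -4.587 3.994
endloop
endfacet
facet normal -0.354 -0.885 -0.302
outer loop
vertex -0.967 -4.587 3.994
vertex 0.524 -4.6 2.286
vertex -0.422 -4.881 4.218
endloop
endfacet
facet normal -0.436 -0.130 0.891
outer loop
vertex -0.967 -4.587 3.994
vertex -0.422 -4.881 4.218
vertex -0.413 -4.031 4.346
endloop
endfacet
facet normal 0.436 0.129 -0.891
outer loop
vertex 0.524 -4.6 2.286
vertex 0.533 -3.749 2.414
vertex 1.074 -4.396 2.585
endloop
endfacet
facet normal 0.335 -0.942 0.027
outer loop
vertex 0.524 -4.6 2.286
vertex 1.074 -4.396 2.585
vertex -0.422 -4.881 4.218
endloop
endfacet
facet normal 0.335 -0.942 0.027
outer loop
vertex -0.422 -4.881 4.218
vertex 1.074 -4.396 2.585
vertex 0.128 -4.677 4.517
endloop
endfacet
facet normal -0.436 -0.129 0.891
outer loop
vertex -0.422 -4.881 4.218
vertex 0.128 -4.677 4.517
vertex -0.413 -4.031 4.346
endloop
endfacet
facet normal -0.462 0.741 -0.487
outer loop
vertex -2.273 1.537 0.195
vertex -1.791 2.127 0.635
vertex -1.479 1.496 -0.621
endloop
endfacet
facet normal -0.548 -0.671 -0.499
outer loop
vertex -0.789 0.393 0.105
vertex -2.273 1.537 0.195
vertex -1.479 1.496 -0.621
endloop
endfacet
facet normal -0.464 0.740 -0.487
outer loop
vertex -1.479 1.496 -0.621
vertex -1.791 2.127 0.635
vertex -0.997 2.087 -0.182
endloop
endfacet
facet normal 0.697 -0.036 -0.717
outer loop
vertex -0.997 2.087 -0.182
vertex -0.789 0.393 0.105
vertex -1.479 1.496 -0.621
endloop
endfacet
facet normal -0.697 0.035 0.716
outer loop
vertex -2.273 1.537 0.195
vertex -1.101 1.024 1.361
vertex -1.791 2.127 0.635
endloop
endfacet
facet normal -0.548 -0.671 -0.499
outer loop
vertex -1.583 0.433 0.922
vertex -2.273 1.537 0.195
vertex -0.789 0.393 0.105
endloop
endfacet
facet normal -0.697 0.036 0.716
outer loop
vertex -1.583 0.433 0.922
vertex -1.101 1.024 1.361
vertex -2.273 1.537 0.195
endloop
endfacet
facet normal 0.548 0.671 0.499
outer loop
vertex -1.791 2.127 0.635
vertex -1.101 1.024 1.361
vertex -0.997 2.087 -0.182
endloop
endfacet
facet normal 0.697 -0.036 -0.716
outer loop
vertex -0.307 0.983 0.545
vertex -0.789 0.393 0.105
vertex -0.997 2.087 -0.182
endloop
endfacet
facet normal 0.548 0.671 0.499
outer loop
vertex -0.997 2.087 -0.182
vertex -1.101 1.024 1.361
vertex -0.307 0.983 0.545
endloop
endfacet
facet normal 0.463 -0.741 0.486
outer loop
vertex -0.307 0.983 0.545
vertex -1.583 0.433 0.922
vertex -0.789 0.393 0.105
endloop
endfacet
facet normal 0.463 -0.740 0.488
outer loop
vertex -1.101 1.024 1.361
vertex -1.583 0.433 0.922
vertex -0.307 0.983 0.545
endloop
endfacet

endsolid


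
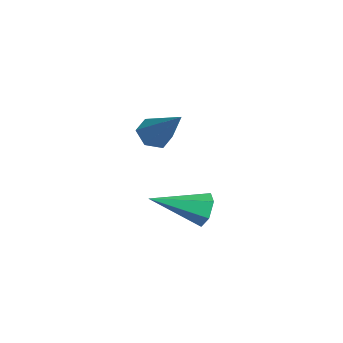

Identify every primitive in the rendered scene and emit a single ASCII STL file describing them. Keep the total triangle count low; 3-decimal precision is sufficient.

solid 
facet normal -0.665 -0.309 -0.680
outer loop
vertex -3.885 -2.399 2.531
vertex -4.258 -2.579 2.978
vertex -4.298 -2.012 2.759
endloop
endfacet
facet normal 0.495 0.768 -0.406
outer loop
vertex -3.885 -2.399 2.531
vertex -4.298 -2.012 2.759
vertex -3.102 -2.041 4.162
endloop
endfacet
facet normal -0.665 -0.310 -0.680
outer loop
vertex -4.298 -2.012 2.759
vertex -4.258 -2.579 2.978
vertex -4.671 -2.193 3.206
endloop
endfacet
facet normal -0.217 0.954 0.205
outer loop
vertex -4.298 -2.012 2.759
vertex -4.671 -2.193 3.206
vertex -3.102 -2.041 4.162
endloop
endfacet
facet normal -0.665 -0.310 -0.680
outer loop
vertex -4.671 -2.193 3.206
vertex -4.258 -2.579 2.978
vertex -4.632 -2.76 3.426
endloop
endfacet
facet normal -0.519 0.278 0.808
outer loop
vertex -4.671 -2.193 3.206
vertex -4.632 -2.76 3.426
vertex -3.102 -2.041 4.162
endloop
endfacet
facet normal -0.664 -0.310 -0.680
outer loop
vertex -4.632 -2.76 3.426
vertex -4.258 -2.579 2.978
vertex -4.218 -3.147 3.198
endloop
endfacet
facet normal -0.109 -0.588 0.801
outer loop
vertex -4.632 -2.76 3.426
vertex -4.218 -3.147 3.198
vertex -3.102 -2.041 4.162
endloop
endfacet
facet normal -0.664 -0.310 -0.680
outer loop
vertex -4.218 -3.147 3.198
vertex -4.258 -2.579 2.978
vertex -3.845 -2.966 2.751
endloop
endfacet
facet normal 0.603 -0.774 0.190
outer loop
vertex -4.218 -3.147 3.198
vertex -3.845 -2.966 2.751
vertex -3.102 -2.041 4.162
endloop
endfacet
facet normal -0.665 -0.311 -0.680
outer loop
vertex -3.845 -2.966 2.751
vertex -4.258 -2.579 2.978
vertex -3.885 -2.399 2.531
endloop
endfacet
facet normal 0.905 -0.097 -0.413
outer loop
vertex -3.845 -2.966 2.751
vertex -3.885 -2.399 2.531
vertex -3.102 -2.041 4.162
endloop
endfacet
facet normal 0.118 0.936 -0.332
outer loop
vertex -3.5 -0.943 0.258
vertex -3.842 -1.089 -0.275
vertex -4.145 -0.863 0.254
endloop
endfacet
facet normal -0.001 0.041 0.999
outer loop
vertex -3.5 -0.943 0.258
vertex -4.145 -0.863 0.254
vertex -4.058 -2.811 0.335
endloop
endfacet
facet normal 0.118 0.936 -0.332
outer loop
vertex -4.145 -0.863 0.254
vertex -3.842 -1.089 -0.275
vertex -4.487 -1.009 -0.279
endloop
endfacet
facet normal -0.840 -0.015 0.543
outer loop
vertex -4.145 -0.863 0.254
vertex -4.487 -1.009 -0.279
vertex -4.058 -2.811 0.335
endloop
endfacet
facet normal 0.118 0.936 -0.331
outer loop
vertex -4.487 -1.009 -0.279
vertex -3.842 -1.089 -0.275
vertex -4.184 -1.234 -0.808
endloop
endfacet
facet normal -0.873 -0.330 -0.359
outer loop
vertex -4.487 -1.009 -0.279
vertex -4.184 -1.234 -0.808
vertex -4.058 -2.811 0.335
endloop
endfacet
facet normal 0.118 0.936 -0.331
outer loop
vertex -4.184 -1.234 -0.808
vertex -3.842 -1.089 -0.275
vertex -3.539 -1.314 -0.804
endloop
endfacet
facet normal -0.068 -0.589 -0.805
outer loop
vertex -4.184 -1.234 -0.808
vertex -3.539 -1.314 -0.804
vertex -4.058 -2.811 0.335
endloop
endfacet
facet normal 0.117 0.936 -0.331
outer loop
vertex -3.539 -1.314 -0.804
vertex -3.842 -1.089 -0.275
vertex -3.197 -1.168 -0.271
endloop
endfacet
facet normal 0.771 -0.533 -0.349
outer loop
vertex -3.539 -1.314 -0.804
vertex -3.197 -1.168 -0.271
vertex -4.058 -2.811 0.335
endloop
endfacet
facet normal 0.117 0.936 -0.331
outer loop
vertex -3.197 -1.168 -0.271
vertex -3.842 -1.089 -0.275
vertex -3.5 -0.943 0.258
endloop
endfacet
facet normal 0.804 -0.217 0.553
outer loop
vertex -3.197 -1.168 -0.271
vertex -3.5 -0.943 0.258
vertex -4.058 -2.811 0.335
endloop
endfacet

endsolid
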